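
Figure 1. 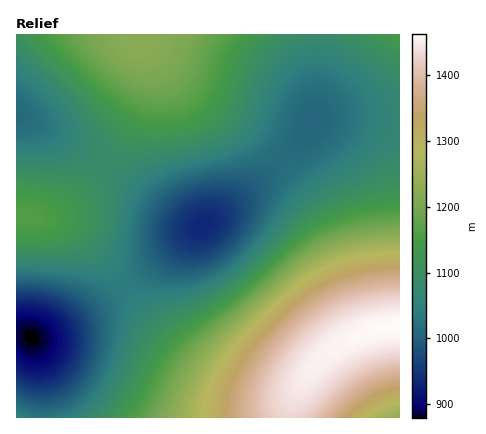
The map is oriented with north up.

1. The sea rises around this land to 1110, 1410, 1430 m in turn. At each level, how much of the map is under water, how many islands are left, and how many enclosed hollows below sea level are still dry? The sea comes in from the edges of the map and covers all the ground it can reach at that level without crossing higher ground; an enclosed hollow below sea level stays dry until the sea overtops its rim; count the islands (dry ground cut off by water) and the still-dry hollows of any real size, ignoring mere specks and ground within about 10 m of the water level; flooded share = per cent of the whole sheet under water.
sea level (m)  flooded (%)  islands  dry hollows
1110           56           0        0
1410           93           0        0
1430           95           0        0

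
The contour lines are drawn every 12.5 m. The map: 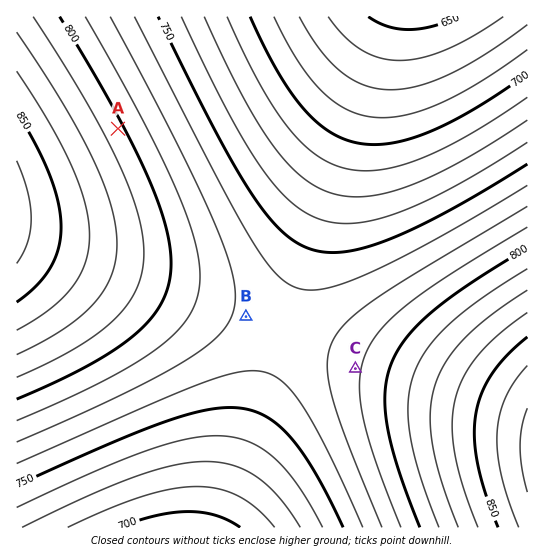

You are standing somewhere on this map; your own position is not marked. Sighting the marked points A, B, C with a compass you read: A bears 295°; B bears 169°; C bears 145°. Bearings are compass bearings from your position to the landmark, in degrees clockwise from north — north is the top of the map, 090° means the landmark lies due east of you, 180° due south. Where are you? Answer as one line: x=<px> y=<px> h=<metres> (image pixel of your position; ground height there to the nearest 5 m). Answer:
x=219 y=175 h=760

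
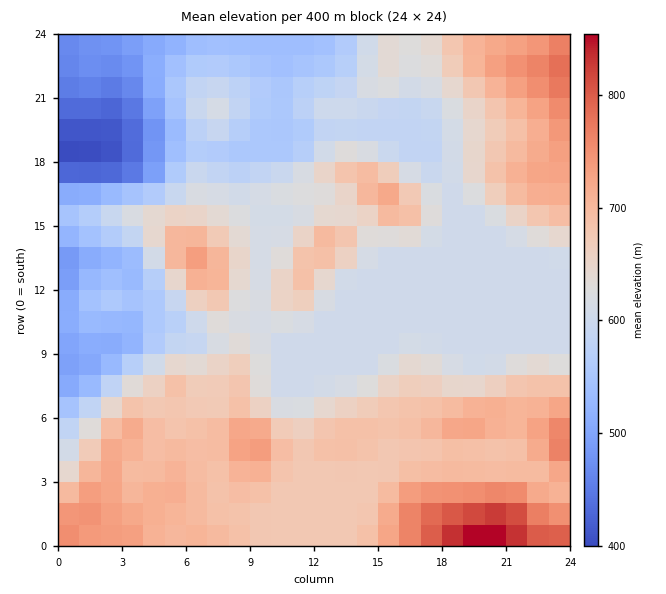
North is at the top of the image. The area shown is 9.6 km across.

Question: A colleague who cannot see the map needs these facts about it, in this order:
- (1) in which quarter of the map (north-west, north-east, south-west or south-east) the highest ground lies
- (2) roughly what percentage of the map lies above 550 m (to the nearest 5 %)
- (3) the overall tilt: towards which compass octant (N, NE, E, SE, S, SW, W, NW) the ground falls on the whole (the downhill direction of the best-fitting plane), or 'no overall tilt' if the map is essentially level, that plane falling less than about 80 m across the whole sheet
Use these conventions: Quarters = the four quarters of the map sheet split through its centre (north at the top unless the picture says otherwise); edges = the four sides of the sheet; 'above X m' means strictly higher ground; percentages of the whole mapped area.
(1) The highest point lies in the south-east quarter of the map.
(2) Ground above 550 m makes up about 85 % of the sheet.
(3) The general tilt is down to the north-west (the land rises towards the south-east).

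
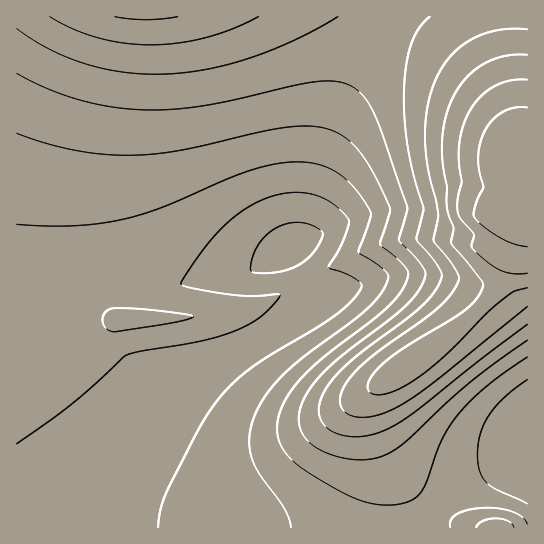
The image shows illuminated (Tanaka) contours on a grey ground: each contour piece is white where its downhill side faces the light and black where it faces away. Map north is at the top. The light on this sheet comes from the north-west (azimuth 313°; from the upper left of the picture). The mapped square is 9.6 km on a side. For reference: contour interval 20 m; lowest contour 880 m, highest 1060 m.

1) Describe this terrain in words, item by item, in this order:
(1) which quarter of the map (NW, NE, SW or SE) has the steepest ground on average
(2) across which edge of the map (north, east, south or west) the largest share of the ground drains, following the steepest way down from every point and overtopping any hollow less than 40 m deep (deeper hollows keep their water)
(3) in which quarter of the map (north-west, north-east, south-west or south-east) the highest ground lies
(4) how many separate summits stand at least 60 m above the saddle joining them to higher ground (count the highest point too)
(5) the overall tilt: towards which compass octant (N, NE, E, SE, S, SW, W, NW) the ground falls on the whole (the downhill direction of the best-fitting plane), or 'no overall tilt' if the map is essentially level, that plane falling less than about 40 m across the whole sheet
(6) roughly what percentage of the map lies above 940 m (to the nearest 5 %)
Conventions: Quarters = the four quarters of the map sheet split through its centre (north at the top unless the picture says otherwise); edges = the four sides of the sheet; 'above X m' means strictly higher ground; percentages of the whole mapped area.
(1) Slopes are steepest in the south-east quarter.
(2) Most of the ground drains across the southern edge.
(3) The highest point lies in the north-east quarter of the map.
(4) There is 1 summit with 60 m or more of prominence.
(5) Overall the map slopes down towards the south-west.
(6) Roughly 45 % of the ground is higher than 940 m.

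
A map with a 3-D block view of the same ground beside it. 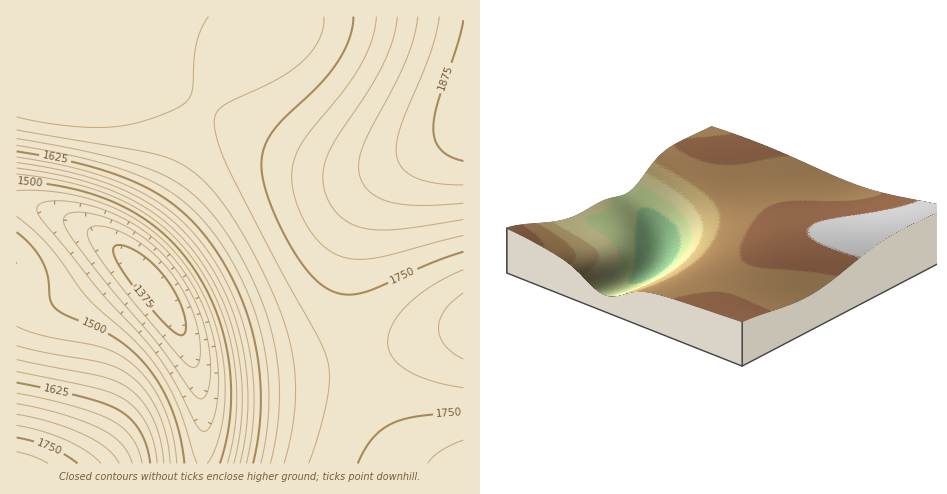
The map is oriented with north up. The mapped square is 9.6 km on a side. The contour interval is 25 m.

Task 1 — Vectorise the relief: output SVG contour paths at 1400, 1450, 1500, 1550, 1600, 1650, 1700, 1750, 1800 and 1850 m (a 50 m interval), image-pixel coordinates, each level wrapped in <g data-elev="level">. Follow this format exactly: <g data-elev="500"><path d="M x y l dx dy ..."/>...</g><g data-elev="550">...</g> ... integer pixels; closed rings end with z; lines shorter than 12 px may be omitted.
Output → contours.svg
<g data-elev="1400"><path d="M190 367l-15-15-70-87-16-26-2-7 3-4 6-2 10 1 25 10 22 16 20 23 16 28 10 29 1 16-1 12-3 6z"/></g><g data-elev="1450"><path d="M202 431l-7-8-19-39-16-26-19-22-41-44-57-70-6-11 0-3 2-4 13-3 21 1 22 5 21 8 20 10 17 13 15 14 15 18 12 20 11 22 7 23 4 25 1 26-2 24-6 17-4 4z"/></g><g data-elev="1500"><path d="M184 463l-4-25-6-24-10-22-12-19-16-19-19-15-19-10-34-15-9-6-5-8-2-23-6-15-10-16-15-14"/><path d="M17 181l30 3 27 5 24 7 22 9 21 12 18 13 16 15 16 19 13 22 11 23 8 25 6 26 2 26-1 27-3 26-7 24"/></g><g data-elev="1550"><path d="M170 463l-3-25-8-25-13-21-15-16-13-8-15-5-58-10-28-7"/><path d="M17 168l32 5 28 6 26 8 23 10 21 12 18 13 17 16 15 18 14 22 12 24 9 25 6 27 4 27 0 28-3 28-5 26"/></g><g data-elev="1600"><path d="M157 463l-3-19-7-19-9-14-13-11-12-6-16-6-80-16"/><path d="M17 157l65 13 27 8 24 10 21 12 18 13 17 15 15 18 16 24 13 25 9 26 7 28 4 28 1 29-2 29-6 28"/></g><g data-elev="1650"><path d="M142 463l-4-14-6-11-9-10-11-7-16-8-22-7-57-13"/><path d="M17 145l72 15 31 9 25 9 20 10 17 12 16 15 15 17 17 25 15 29 11 29 7 28 5 31 1 30-2 29-6 30"/></g><g data-elev="1700"><path d="M119 463l-12-15-22-13-33-12-35-9"/><path d="M463 359l-10-6-8-7-5-9-1-9 1-9 4-8 9-10 10-8"/><path d="M17 130l121 20 27 7 15 6 13 8 13 12 11 13 21 29 22 41 19 41 10 33 6 29 0 30-3 33-8 31"/></g><g data-elev="1750"><path d="M77 463l-13-9-14-7-17-6-16-3"/><path d="M463 412l-46 4-26 8-9 6-10 9-7 10-7 14"/><path d="M353 17l-1 11-3 12-13 24-17 21-41 40-8 11-5 10-3 15 1 17 5 21 11 24 15 29 17 23 15 13 16 6 13 0 14-3 60-27 34-12"/></g><g data-elev="1800"><path d="M397 17l-5 24-11 27-14 25-30 45-10 17-4 19 3 20 6 13 9 10 12 7 14 5 15 1 17-1 64-9"/></g><g data-elev="1850"><path d="M439 17l-3 17-6 20-30 75-3 14-1 11 2 7 4 7 13 10 20 5 28 2"/></g>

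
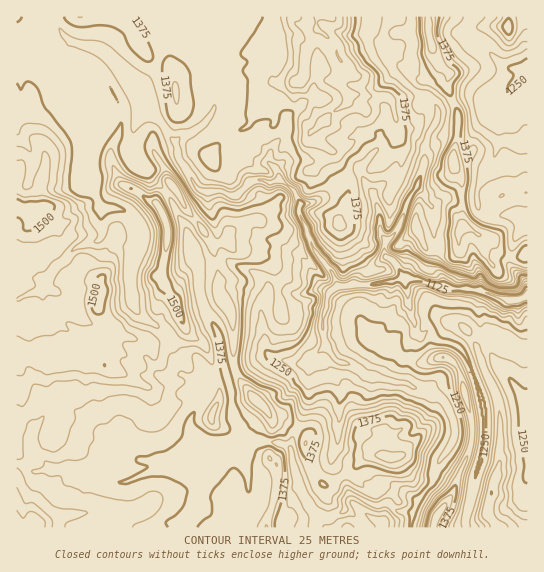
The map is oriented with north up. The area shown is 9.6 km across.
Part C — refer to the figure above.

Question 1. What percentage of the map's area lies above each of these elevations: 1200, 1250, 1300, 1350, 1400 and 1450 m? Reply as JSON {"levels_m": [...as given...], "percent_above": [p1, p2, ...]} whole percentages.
{"levels_m": [1200, 1250, 1300, 1350, 1400, 1450], "percent_above": [97, 90, 79, 63, 28, 11]}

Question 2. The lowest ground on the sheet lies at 1080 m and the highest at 1545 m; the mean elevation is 1360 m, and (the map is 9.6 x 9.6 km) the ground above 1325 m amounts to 66.2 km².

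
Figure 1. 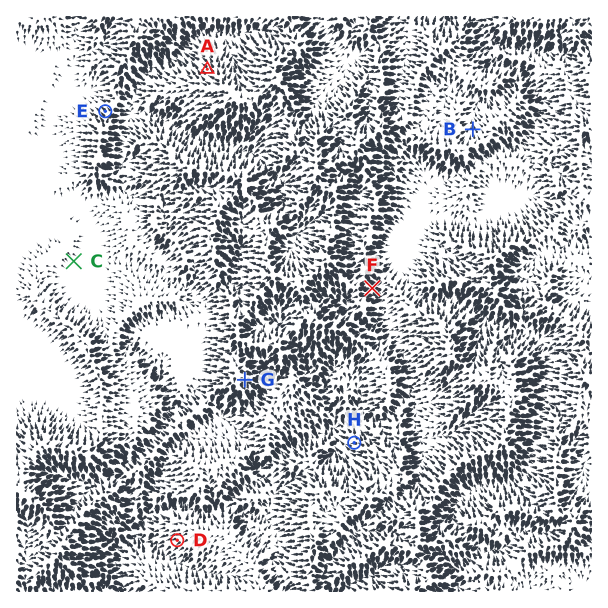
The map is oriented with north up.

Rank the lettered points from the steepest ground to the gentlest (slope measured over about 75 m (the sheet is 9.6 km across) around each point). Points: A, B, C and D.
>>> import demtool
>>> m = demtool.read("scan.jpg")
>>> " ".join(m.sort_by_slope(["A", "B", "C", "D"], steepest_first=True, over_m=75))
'A D B C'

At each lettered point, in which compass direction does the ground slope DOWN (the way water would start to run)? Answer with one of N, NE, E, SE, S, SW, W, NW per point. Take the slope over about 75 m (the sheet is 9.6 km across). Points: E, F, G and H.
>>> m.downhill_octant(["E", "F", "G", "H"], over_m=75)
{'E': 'NW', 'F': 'E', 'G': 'SE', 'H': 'W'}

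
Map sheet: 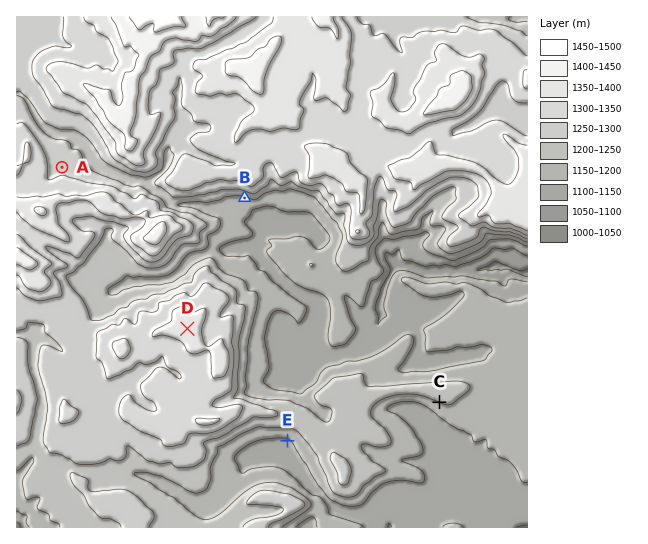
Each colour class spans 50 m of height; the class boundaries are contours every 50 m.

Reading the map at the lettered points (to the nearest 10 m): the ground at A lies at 1280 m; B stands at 1190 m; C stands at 1200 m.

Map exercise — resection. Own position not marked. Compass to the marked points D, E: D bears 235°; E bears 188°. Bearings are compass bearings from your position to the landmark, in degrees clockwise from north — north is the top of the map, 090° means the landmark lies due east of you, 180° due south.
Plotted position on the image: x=316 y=239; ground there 1150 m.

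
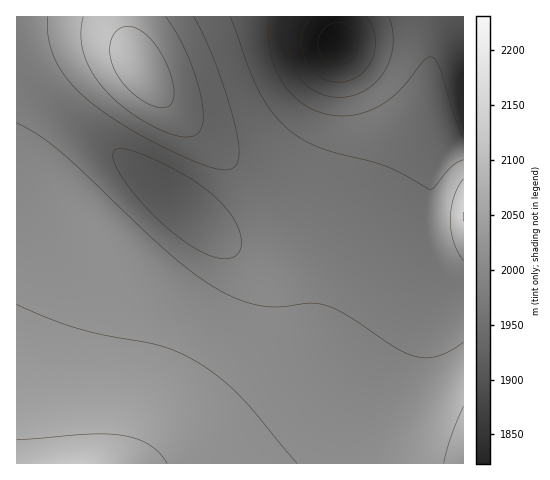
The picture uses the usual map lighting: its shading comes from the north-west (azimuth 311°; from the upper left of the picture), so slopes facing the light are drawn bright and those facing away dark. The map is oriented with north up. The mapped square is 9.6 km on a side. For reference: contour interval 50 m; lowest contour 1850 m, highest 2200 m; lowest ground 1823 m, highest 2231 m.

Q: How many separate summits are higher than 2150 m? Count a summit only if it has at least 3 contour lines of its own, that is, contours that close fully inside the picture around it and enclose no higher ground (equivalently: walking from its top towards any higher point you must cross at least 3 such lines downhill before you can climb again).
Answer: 0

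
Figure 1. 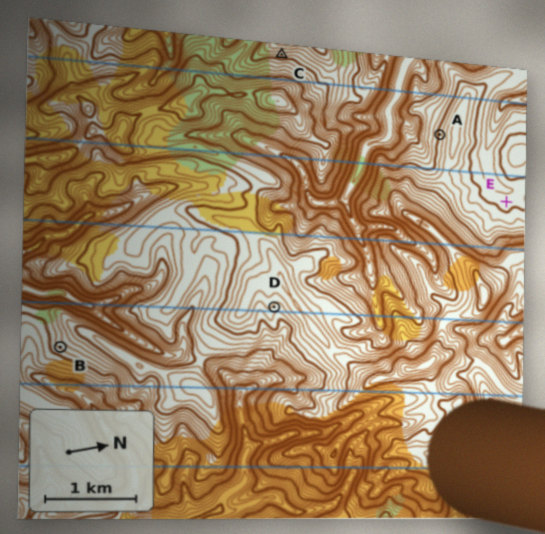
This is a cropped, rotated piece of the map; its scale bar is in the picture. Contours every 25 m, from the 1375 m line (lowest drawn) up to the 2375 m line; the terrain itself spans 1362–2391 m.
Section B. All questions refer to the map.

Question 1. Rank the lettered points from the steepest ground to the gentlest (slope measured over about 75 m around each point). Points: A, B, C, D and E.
C A B D E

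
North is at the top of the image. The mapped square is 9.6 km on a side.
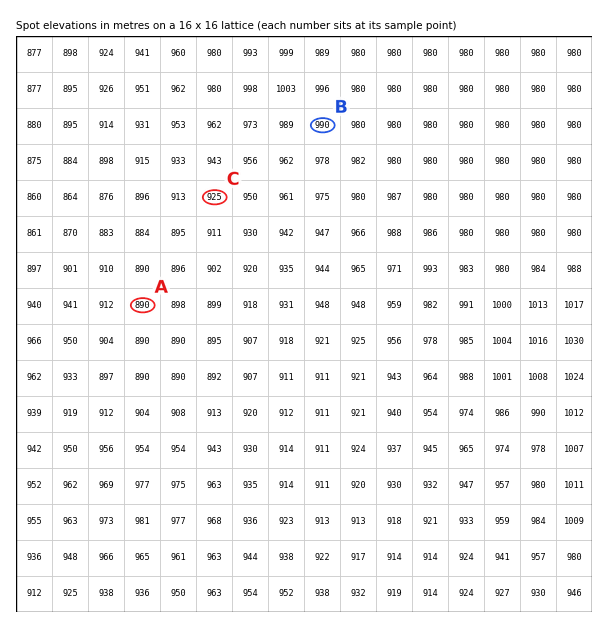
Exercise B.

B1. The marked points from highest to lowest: B C A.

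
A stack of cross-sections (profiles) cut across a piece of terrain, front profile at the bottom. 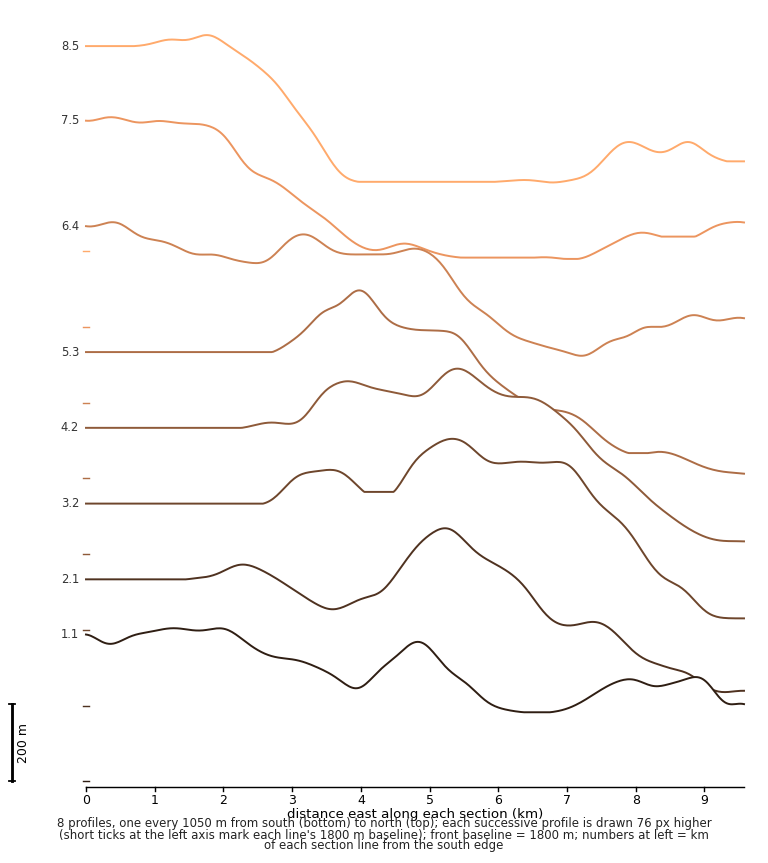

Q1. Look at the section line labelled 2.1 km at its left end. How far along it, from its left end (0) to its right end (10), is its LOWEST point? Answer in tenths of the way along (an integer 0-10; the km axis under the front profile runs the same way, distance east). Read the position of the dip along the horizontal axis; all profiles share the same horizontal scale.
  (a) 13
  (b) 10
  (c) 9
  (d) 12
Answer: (b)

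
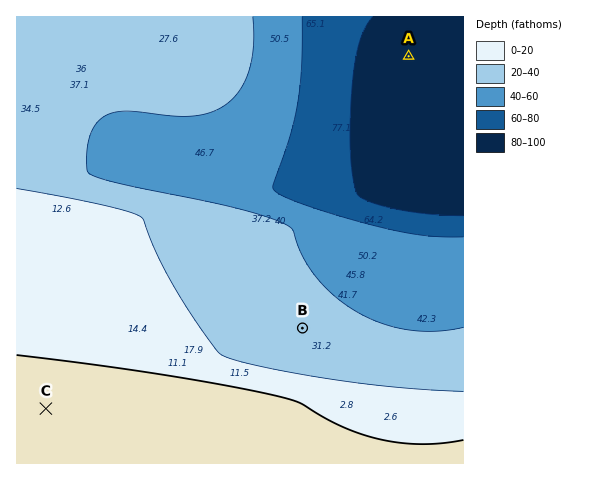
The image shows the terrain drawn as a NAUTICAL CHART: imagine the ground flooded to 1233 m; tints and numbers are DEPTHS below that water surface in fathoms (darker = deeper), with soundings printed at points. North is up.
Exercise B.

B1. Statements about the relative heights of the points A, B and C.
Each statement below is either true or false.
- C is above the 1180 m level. true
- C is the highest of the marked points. true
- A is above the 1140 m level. false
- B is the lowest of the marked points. false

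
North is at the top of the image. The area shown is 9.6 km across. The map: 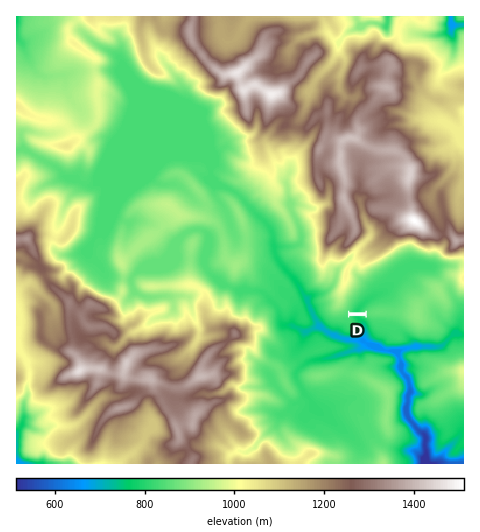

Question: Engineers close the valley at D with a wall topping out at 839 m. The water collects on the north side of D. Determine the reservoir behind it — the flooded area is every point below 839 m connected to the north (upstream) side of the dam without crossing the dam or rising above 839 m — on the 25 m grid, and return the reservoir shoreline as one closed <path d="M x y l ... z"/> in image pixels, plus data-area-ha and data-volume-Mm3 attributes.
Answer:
<path d="M417 258l-8 0-9 3-26 20-18 19-6 12 15 0 4-4 5-3 16-2 6-5 5-11 13-13 3-1 16 0 3-2 2-5-1-3-20-5z" data-area-ha="83" data-volume-Mm3="10.52"/>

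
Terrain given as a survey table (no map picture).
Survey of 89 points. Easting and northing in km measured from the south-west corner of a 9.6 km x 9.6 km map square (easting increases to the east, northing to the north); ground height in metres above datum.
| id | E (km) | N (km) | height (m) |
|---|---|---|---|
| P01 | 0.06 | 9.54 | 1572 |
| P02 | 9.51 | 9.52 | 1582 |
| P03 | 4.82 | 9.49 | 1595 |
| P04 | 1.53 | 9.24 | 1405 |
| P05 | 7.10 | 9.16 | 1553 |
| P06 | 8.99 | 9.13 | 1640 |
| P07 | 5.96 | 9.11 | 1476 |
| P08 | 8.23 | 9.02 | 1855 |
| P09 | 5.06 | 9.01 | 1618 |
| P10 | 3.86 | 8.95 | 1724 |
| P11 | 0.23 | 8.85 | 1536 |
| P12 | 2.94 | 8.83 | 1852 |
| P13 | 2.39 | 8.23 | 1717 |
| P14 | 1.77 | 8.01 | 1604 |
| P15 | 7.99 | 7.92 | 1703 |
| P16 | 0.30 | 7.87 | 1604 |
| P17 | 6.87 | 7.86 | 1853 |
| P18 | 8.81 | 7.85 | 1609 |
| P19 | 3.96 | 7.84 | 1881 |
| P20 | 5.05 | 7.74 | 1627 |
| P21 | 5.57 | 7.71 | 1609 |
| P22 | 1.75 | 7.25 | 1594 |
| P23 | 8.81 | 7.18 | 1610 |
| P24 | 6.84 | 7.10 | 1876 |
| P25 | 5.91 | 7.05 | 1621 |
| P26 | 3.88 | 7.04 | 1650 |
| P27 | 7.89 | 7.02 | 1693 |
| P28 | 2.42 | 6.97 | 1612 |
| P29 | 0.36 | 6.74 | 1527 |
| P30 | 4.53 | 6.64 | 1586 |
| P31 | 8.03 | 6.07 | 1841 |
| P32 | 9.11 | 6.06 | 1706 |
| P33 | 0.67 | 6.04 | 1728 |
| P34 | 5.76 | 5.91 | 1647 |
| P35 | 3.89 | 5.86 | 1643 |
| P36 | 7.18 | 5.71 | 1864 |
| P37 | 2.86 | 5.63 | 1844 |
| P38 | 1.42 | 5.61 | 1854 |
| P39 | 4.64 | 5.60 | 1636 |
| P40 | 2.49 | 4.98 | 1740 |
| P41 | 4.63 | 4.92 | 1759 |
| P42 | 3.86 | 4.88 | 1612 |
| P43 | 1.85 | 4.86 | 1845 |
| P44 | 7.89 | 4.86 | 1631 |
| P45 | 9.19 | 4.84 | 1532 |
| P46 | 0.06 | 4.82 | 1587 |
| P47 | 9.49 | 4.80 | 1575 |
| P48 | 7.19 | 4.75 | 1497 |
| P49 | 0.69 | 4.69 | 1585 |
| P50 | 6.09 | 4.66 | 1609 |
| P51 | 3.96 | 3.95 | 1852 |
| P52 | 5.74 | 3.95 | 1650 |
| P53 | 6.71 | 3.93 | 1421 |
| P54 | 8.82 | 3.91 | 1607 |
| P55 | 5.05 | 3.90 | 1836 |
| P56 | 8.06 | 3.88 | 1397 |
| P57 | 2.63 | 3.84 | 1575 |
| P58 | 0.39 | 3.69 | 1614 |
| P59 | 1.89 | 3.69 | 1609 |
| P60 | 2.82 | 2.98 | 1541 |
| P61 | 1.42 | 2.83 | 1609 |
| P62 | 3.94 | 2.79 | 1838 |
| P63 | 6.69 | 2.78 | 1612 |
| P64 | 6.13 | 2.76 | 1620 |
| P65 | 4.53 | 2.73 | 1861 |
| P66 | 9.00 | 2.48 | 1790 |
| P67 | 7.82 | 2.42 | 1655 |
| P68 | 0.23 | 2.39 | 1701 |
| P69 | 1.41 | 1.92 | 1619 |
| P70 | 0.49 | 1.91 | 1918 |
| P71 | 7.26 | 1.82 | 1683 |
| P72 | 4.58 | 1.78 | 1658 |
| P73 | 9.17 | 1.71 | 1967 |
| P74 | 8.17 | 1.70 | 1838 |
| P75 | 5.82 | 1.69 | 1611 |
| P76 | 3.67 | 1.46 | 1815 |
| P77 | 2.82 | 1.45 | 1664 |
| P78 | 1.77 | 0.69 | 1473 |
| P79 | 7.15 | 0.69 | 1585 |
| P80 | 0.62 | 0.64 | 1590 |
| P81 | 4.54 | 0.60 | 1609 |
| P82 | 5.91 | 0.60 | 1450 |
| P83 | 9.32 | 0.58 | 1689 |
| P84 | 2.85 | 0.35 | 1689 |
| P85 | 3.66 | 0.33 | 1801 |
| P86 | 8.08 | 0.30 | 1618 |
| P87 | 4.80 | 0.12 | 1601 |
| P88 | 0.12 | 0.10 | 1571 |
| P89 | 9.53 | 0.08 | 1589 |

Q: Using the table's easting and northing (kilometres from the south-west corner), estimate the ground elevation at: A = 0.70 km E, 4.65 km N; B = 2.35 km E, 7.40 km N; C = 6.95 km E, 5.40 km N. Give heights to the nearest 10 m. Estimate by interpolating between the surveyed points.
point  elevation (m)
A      1590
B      1620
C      1720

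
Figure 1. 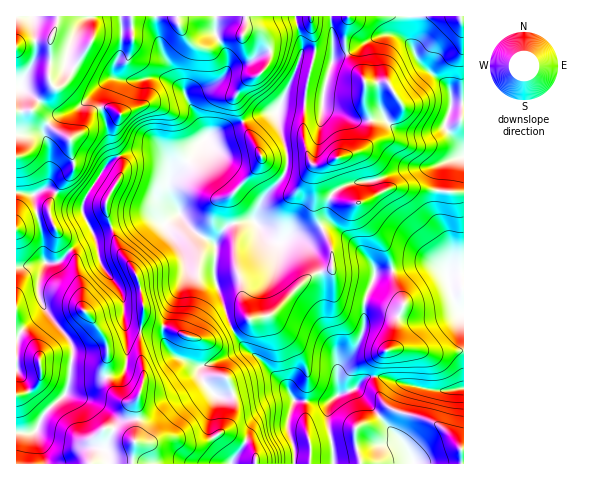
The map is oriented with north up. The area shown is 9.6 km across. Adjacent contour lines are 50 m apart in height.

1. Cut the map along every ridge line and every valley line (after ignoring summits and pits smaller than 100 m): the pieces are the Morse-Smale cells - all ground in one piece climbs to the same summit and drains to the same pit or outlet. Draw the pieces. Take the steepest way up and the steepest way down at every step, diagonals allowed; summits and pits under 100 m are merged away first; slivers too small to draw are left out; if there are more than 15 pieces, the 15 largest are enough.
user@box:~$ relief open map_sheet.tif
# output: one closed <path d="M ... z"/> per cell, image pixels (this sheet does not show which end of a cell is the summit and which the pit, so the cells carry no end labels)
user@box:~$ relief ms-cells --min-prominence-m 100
<path d="M463 16l-446 0-1 250 43-4 15-15 18-11 2-3 45-15 13-1 9 5 6-1 0 8 15 20 4 20-1 9-13 24-9 25 0 12 6 11 14 10 18 6-2 6 4 9 14 15 11 0 25-7 31-1 10 11-7 21-23-2-12 9-8 19-13 17 102 1 0-13-5-26 1-21 8-9 19-7 8-9 5-3 12 0 53 14 18 0 12-2 0-230-5-1-25 9-31 4-28 10-27 4-12 6-7 10-3 16 6 9-10 1-17 9-15 0-9 6-5 0-15-10-6-9 0-6 7-16 18-19 7-13 0-17-10-31 0-10 6-9 39 1 4-22 6-20 3-3 19-6 22-14 19-2 10 4 7 7 9 18 28 24 2 6 0 12-6 21 18 23z"/><path d="M152 217l-13 1-45 15-2 3-18 11-13 14-6 2-10 0-6 15-1 15 5 13 29 38 1 10-3 25-5 16-19 16-9 19-4 2-17 1 1 31 213 0 14-18 8-19 5-5 7-4 23 2 2-2 5-19-8-10-33 0-25 7-11 0-14-15-4-9 2-6-18-6-14-10-6-11 0-12 9-25 13-24 1-9-4-20-15-20 0-6-6-1z"/><path d="M395 35l-19 2-22 14-19 6-3 3-6 20-4 22-39-1-2 2-4 7 0 10 10 31 0 17-7 13-18 19-7 16 0 6 4 6 11 11 11 2 9-6 15 0 17-9 10-1-6-9 3-16 7-10 12-6 27-4 32-11 27-3 30-9-1-9-18-21 6-21 0-12-2-6-28-24-9-18-7-7z"/><path d="M381 376l-12 0-5 3-8 9-19 7-8 9-1 21 4 17 1 21 130 1 1-75-30 1z"/><path d="M45 262l-29 5 1 165 18-1 11-20 19-16 5-16 3-25-1-10-29-38-5-13 1-15z"/>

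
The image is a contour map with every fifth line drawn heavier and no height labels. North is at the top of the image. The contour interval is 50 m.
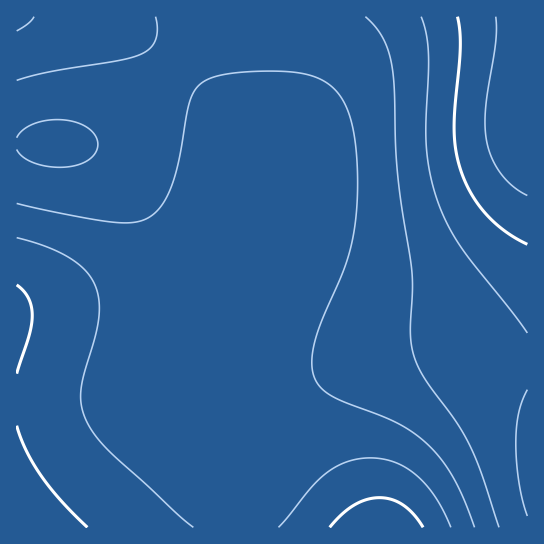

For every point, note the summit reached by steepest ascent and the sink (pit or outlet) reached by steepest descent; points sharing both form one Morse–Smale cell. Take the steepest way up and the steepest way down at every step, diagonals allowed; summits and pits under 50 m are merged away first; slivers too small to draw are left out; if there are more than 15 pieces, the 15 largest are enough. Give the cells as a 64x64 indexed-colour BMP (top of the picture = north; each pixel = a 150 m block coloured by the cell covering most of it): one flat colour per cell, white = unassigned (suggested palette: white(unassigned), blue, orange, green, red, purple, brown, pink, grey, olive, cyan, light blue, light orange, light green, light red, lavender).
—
<image width="64" height="64" href="data:image/bmp;base64,Qk12CAAAAAAAAHYAAAAoAAAAQAAAAEAAAAABAAQAAAAAAAAIAAATCwAAEwsAABAAAAAAAAAA////ALR3HwAOf/8ALKAsACgn1gC9Z5QAS1aMAMJ34wB/f38AIr28AM++FwDox64AeLv/AIrfmACWmP8A1bDFACIiIiIiIiIiIiIiIiIiERERERERERERERERERERERERIiIiIiIiIiIiIiIiIiIREREREREREREREREREREREREiIiIiIiIiIiIiIiIiIhERERERERERERERERERERERESIiIiIiIiIiIiIiIiIiERERERERERERERERERERERERIiIiIiIiIiIiIiIiIiIREREREREREREREREREREREREiIiIiIiIiIiIiIiIiIhERERERERERERERERERERERESIiIiIiIiIiIiIiIiIiERERERERERERERERERERERERIiIiIiIiIiIiIiIiIiIREREREREREREREREREREREREiIiIiIiIiIiIiIiIiIhERERERERERERERERERERERESIiIiIiIiIiIiIiIiIiERERERERERERERERERERERERIiIiIiIiIiIiIiIiIiIREREREREREREREREREREREREiIiIiIiIiIiIiIiIiIhERERERERERERERERERERERESIiIiIiIiIiIiIiIiIiERERERERERERERERERERERERIiIiIiIiIiIiIiIiIiIREREREREREREREREREREREREiIiIiIiIiIiIiIiIiIRERERERERERERERERERERERESIiIiIiIiIiIiIiIiIRERERERERERERERERERERERERIiIiIiIiIiIiIiIiIREREREREREREREREREREREREREiIiIiIiIiIiIiIiIRERERERERERERERERERERERERESIiIiIiIiIiIiIiIRERERERERERERERERERERERERERIiIiIiIiIiIiIiIhEREREREREREREREREREREREREREiIiIiIiIiIiIiIiERERERERERERERERERERERERERESIiIiIiIiIiIiIiERERERERERERERERERERERERERERIiIiIiIiIiIiIiIREREREREREREREREREREREREREREiIiIiIiIiIiIiIhERERERERERERERERERERERERERESIiIiIiIiIiIiIiERERERERERERERERERERERERERERIiIiIiIiIiIiIiEREREREREREREREREREREREREREREiIiIiIiIiIiIiIREREREREREREREREREREREREREREUQiIiIiIiIiIiIhERERERERERERERERERERERERERERREREREIiIiIiIiERERERERERERERERERERERERERERFEREREREREQiIiEREREREREREREREREREREREREREREUREREREREREREIRERERERERERERERERERERERERERERRERERERERERERDMRERERERERERERERERERERERERERFERERERERERERDMzMREREREREREREREREREREREREREUREREREREREREMzMzMRERERERERERERERERERERERERREREREREREREQzMzMzERERERERERERERERERERERERFEREREREREREQzMzMzMxEREREREREREREREREREREREURERERERERERDMzMzMzMRERERERERERERERERERERERRERERERERERDMzMzMzMzERERERERERERERERERERERFEREREREREREMzMzMzMzMxEREREREREREREREREREREUREREREREREMzMzMzMzMzERERERERERERERERERERERREREREREREQzMzMzMzMzMRERERERERERERERERERERFEREREREREQzMzMzMzMzMzEREREREREREREREREREREUREREREREQzMzMzMzMzMzMRERERERERERERERERERERREREREREQzMzMzMzMzMzMxERERERERERERERERERERFERERERERDMzMzMzMzMzMzEREREREREREREREREREREURERERERDMzMzMzMzMzMzMRERERERERERERERERERERREREREQzMzMzMzMzMzMzMRERERERERERERERERERERFEREREQzMzMzMzMzMzMzMREREREREREREREREREREREVVVVVVTMzMzMzMzMzMzMRERERERERERERERERERERERVVVVVVVTMzMzMzMzMzMRERERERERERERERERERERERFVVVVVVVVTMzMzMzMzMREREREREREREREREREREREREVVVVVVVVVUzMzMzMzMRERERERERERERERERERERERERVVVVVVVVVVMzMzMzMxERERERERERERERERERERERERFVVVVVVVVVVTMzMzMxEREREREREREREREREREREREREVVVVVVVVVVVUzMzMxERERERERERERERERERERERERERVVVVVVVVVVVVMzMxERERERERERERERERERERERERERFVVVVVVVVVVVVTMxEREREREREREREREREREREREREREVVVVVVVVVVVVVURERERERERERERERERERERERERERERVVVVVVVVVVVVVmERERERERERERERERERERERERERERFVVVVVVVVVVVVmZhEREREREREREREREREREREREREREVVVVVVVVVVVVmZmERERERERERERERERERERERERERERVVVVVVVVVVZmZmZhERERERERERERERERERERERERERFVVVVVVVVVZmZmZmYREREREREREREREREREREREREREVVVVVVVVmZmZmZmZmERERERERERERERERERERERERER"/>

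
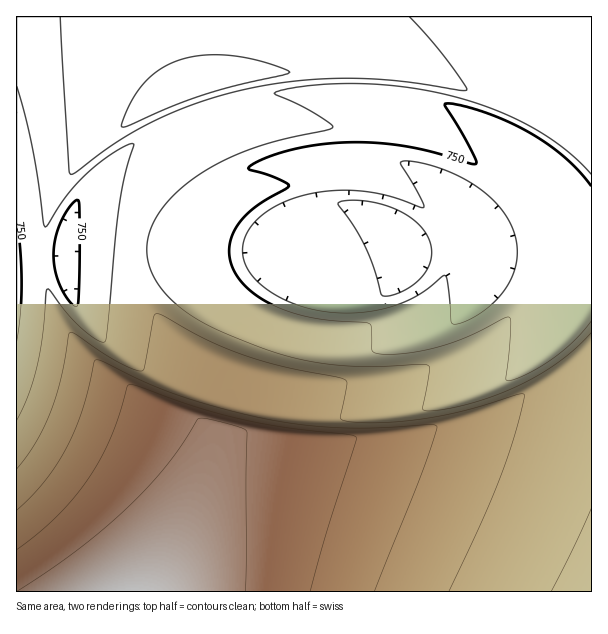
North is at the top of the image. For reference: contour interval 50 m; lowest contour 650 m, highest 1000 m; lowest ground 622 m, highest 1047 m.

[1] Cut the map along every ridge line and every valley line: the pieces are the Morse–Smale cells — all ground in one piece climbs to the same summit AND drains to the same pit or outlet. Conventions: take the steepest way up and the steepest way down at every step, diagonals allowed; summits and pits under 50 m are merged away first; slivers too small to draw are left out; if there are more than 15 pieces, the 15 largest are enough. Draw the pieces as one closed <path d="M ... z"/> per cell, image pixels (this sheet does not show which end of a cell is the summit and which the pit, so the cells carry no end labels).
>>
<path d="M368 91l-69 0-27 3-50 10-31 11-1 5 14 35-27 17-17 16-14 18-7 15-6 22 0 21 3 15 9 21 15 21 13 13 48 33 7 7 2 7-1 18-7 30-18 54-23 56-27 52 437 1 1-383-18-27-26-26-36-24-29-14-39-14-40-8z"/><path d="M189 116l-13 5-39 21-23 16-23 24-12 16-11 21-4 17-2 22-39 1-7 2 1 331 136 0 19-34 32-75 18-54 7-30 1-18-2-7-7-7-39-25-22-21-20-30-7-27 1-30 12-28 22-26 36-25z"/><path d="M591 16l-385 0-1 29 3 41-23 8-4 4 8 18 23-8 28-8 59-9 69 0 36 5 40 8 50 18 42 24 12 10 26 26 17 26z"/><path d="M204 16l-188 1 1 243 45-2 2-22 4-17 11-21 12-16 37-34 24-15 36-17-7-20 27-10z"/>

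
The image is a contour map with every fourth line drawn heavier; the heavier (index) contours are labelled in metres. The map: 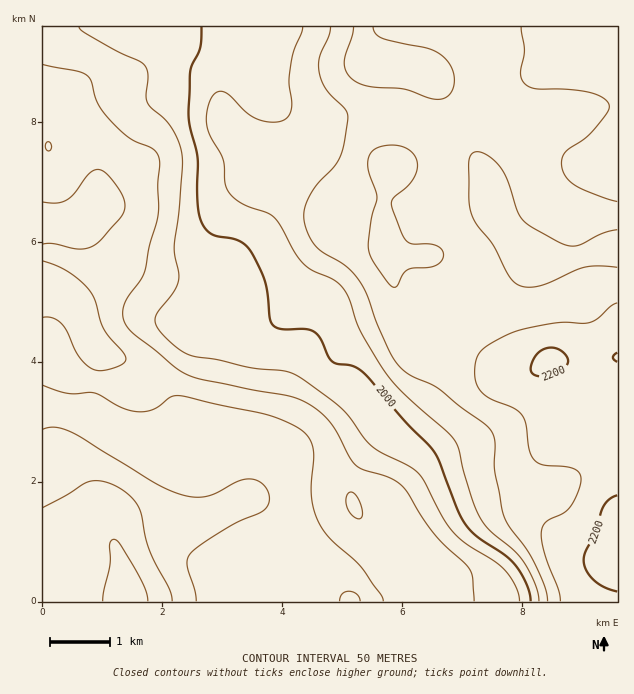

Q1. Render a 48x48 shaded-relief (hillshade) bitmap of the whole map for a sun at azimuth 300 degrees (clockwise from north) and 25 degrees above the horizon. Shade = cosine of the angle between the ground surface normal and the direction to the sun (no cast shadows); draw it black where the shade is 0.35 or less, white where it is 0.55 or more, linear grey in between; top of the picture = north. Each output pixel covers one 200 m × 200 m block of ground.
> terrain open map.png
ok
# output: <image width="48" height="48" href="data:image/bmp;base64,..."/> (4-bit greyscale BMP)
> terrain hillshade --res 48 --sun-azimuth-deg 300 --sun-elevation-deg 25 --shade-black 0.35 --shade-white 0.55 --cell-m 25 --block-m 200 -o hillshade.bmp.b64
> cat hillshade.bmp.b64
<image width="48" height="48" href="data:image/bmp;base64,Qk32BAAAAAAAAHYAAAAoAAAAMAAAADAAAAABAAQAAAAAAIAEAAATCwAAEwsAABAAAAAAAAAAAAAAABEREQAiIiIAMzMzAERERABVVVUAZmZmAHd3dwCIiIgAmZmZAKqqqgC7u7sAzMzMAN3d3QDu7u4A////AFVXmYQgABNFVVZmZ3ZVZmVniHed//yHVERWiYQQACNVVVZmZ3ZndlVXiIid//uHZVRFeHQQAjRVVVZmZmZ3dlRWeHec/9qIdmZVZ2IAEjRFVVVmZmZ3dlVndmaL7rmamYd2dkEAIzM0VVVWZnZmVVZ3dmZ5zKmrqoiIh0AAI0MzRFRWd3ZURFeJmHeJqpmrqoiJl0EBNERDNERGiYdTNGiqqqmZqZm7uoiJl1ISRVZVRDNGmpdTNYq7zLqpmYm8u4iJh1M0Vmd2VENHq5dDRpq8zLqZh3m8zHiIh1RFZneIdkRYq5dURoq8zLqYdmebu3eIdlVVZneIhlVou6dURXmsy6qYZUV4mXd3ZlVWZmZ3d2Voq6hlRVeby6qpdURWd3dmVVVVVmZmZmZnq6mGVVaKqqq6hlRFZndlVVVVVVVmZlVniqqXZWeIiJmql2VEVndlVURERVVVVVVWeZqYd3d3d3iZmHZUVXZlVVQzNERERERFaIiHeId2ZmZnd3ZlZmZVVVQyI0QzMiM0Z3ZniIdmd2VFVVVmZlVFVmZDMzMiIiI0ZlVnmHZmeIZUQzNFVVRFZ3dlVDIiIiI1ZlRoqWVWiZl2VDIzRERFZ4d3dTIjMiJGdlV5qWRFeaqYdkM0VEQ0Z3d3dkMzMyI1d2aKunVVaJqqqGVWd0M0Z3d3dlREVEM0Z3ebuXZmZ4q7uoZomUM1iZiIh2VVZlVEV4mrqGZmZ3iau6h5qmVXq7qpmXZmd3ZUVoq8llVVZmd4mqmJqnZoq8y6qodmeIdlVorMlkRFVmZVVniJqod4mrzLupdmeIh2VXrLlUNEVndkMjRXiWZ3iKvLupdmeIh2VXmqhUMzRXiGIAEkVlVnd4rLqYdmd4iHVGiYZUQyJGmYQQEiM1Vnd4rMuYZVZ4iYdVeHZVVCE2mpYyNFRGZ4iIrNypdVZ3mqh2eHZVZkNGiZdVZ4h2Z4mZrO7KdUVnmqmHeHZVVmZnd3ZlZ5mVVXiZrO7rhURWirqHiHZURWiHZVVVZ3iEM1eJq979plRFerqHiHZENGmoUzRVVmZiISV4mr3+uHZUWLuYiHZDI2q4UzRVVVVSEBR4ib3/2ohkRpupiHVCEmq5UzRWZlVTEANoeK3/25mGRHq7qYZCAVmoU0Vnd2VTIANnd4z/2pmHVFi8y5hSEmmXVEV4iHdkMRNnZnvvyoiHZVas3Kl0NHmXVVZ4mamFQzRnZWneyXZ3dmaLy6mGVomGVWZ3ibulRFZ3ZWnO2WVniHd5qoh2Znh2VmZmaKu1VWd3dmjO2mRXiZh4h2VmVVVmZmZVVomVVXiIh3i+6mRWeJmHZDM0QyJFZmVERWd1VniZmIit2mRWeJqXVCEjQxAlZ2VEREVVVWeIiZmryXVWeKupdUI0VBAleHZVRERUREZneJmaqXZmebzLmHVVZTI1eIdmZVVTMzRVVXmaqYZmeb3tqHdmdkNGeIh2ZmZkREVlQ1eauoZmaL3+uGZ2ZlVWeIh3ZmZlVFZlMkaKunZmZ5z/x1ZmZVVmeIh3ZmZg=="/>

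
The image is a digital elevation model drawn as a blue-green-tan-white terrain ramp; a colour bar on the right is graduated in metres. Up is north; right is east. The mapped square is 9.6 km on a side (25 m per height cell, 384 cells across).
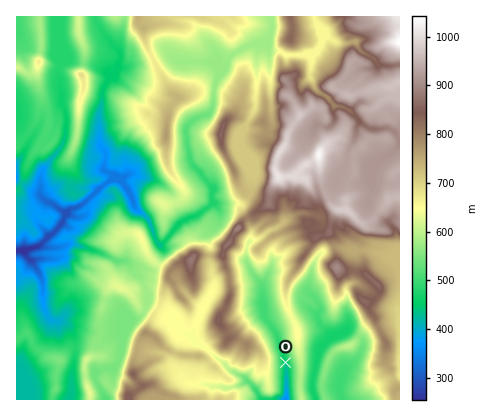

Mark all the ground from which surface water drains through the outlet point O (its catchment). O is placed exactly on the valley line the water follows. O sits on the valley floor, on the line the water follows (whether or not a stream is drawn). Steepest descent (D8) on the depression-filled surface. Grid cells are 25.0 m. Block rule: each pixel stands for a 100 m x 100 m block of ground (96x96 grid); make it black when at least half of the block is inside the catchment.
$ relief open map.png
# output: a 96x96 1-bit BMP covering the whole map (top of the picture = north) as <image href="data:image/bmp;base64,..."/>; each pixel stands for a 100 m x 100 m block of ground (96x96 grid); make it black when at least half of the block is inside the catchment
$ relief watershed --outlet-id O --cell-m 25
<image width="96" height="96" href="data:image/bmp;base64,Qk2+BAAAAAAAAD4AAAAoAAAAYAAAAGAAAAABAAEAAAAAAIAEAAATCwAAEwsAAAIAAAAAAAAA////AAAAAAAAAAAAAAAAAAAAAAAAAAAAAAAAAAAAAAAAAAAAAAAAAAAAAAAAAAAAAAAAAAAAAAAAAAAAAAAAAAAAAAAAAAAAAAAAAAAAAAAAAAAAAAAAAAAAAAAAAAAAAAAAAAAAAAAAAAAAAAAAAAAAAAAAAAAAAAAAAfAAAAAAAAAAAAAAA/4AAAAAAAAAAAAAB/4AAAAAAAAAAAAAD/4AAAAAAAAAAAAAP/4AAAAAAAAAAAAAf/4AAAAAAAAAAAAB//4AAAAAAAAAAAAH//4AAAAAAAAAAAAP//wAAAAAAAAAAAAf//wAAAAAAAAAAAAf//wAAAAAAAAAAAAf//gAAAAAAAAAAAAf//gAAAAAAAAAAAAP//AAAAAAAAAAAAAP//AAAAAAAAAAAAAH//AAAAAAAAAAAAAH//AAAAAAAAAAAAAD//AAAAAAAAAAAAAD//AAAAAAAAAAAAAH//AAAAAAAAAAAAAH//AAAAAAAAAAAAAH//AAAAAAAAAAAAAH//gAAAAAAAAAAAAH//wAAAAAAAAAAAAP//4AAAAAAAAAAAAP//4AAAAAAAAAAAAP//8AAAAAAAAAAAAP//8AAAAAAAAAAAAP//+AAAAAAAAAAAAP///AAAAAAAAAAAAH///AAAAAAAAAAAAD///gAAAAAAAAAAAD///8AAAAAAAAAAAB///8AAAAAAAAAAAA///+AAAAAAAAAAAA///+AAAAAAAAAAAAP//+AAAAAAAAAAAAH///AAAAAAAAAAAAB///AAAAAAAAAAAAA//+AAAAAAAAAAAAAf/8AAAAAAAAAAAAAf/8AAAAAAAAAAAAAP/4AAAAAAAAAAAAAP/4AAAAAAAAAAAAAP/4AAAAAAAAAAAAAH/wAAAAAAAAAAAAAD/wAAAAAAAAAAAAAAPwAAAAAAAAAAAAAAHwAAAAAAAAAAAAAADwAAAAAAAAAAAAAABwAAAAAAAAAAAAAAAAAAAAAAAAAAAAAAAAAAAAAAAAAAAAAAAAAAAAAAAAAAAAAAAAAAAAAAAAAAAAAAAAAAAAAAAAAAAAAAAAAAAAAAAAAAAAAAAAAAAAAAAAAAAAAAAAAAAAAAAAAAAAAAAAAAAAAAAAAAAAAAAAAAAAAAAAAAAAAAAAAAAAAAAAAAAAAAAAAAAAAAAAAAAAAAAAAAAAAAAAAAAAAAAAAAAAAAAAAAAAAAAAAAAAAAAAAAAAAAAAAAAAAAAAAAAAAAAAAAAAAAAAAAAAAAAAAAAAAAAAAAAAAAAAAAAAAAAAAAAAAAAAAAAAAAAAAAAAAAAAAAAAAAAAAAAAAAAAAAAAAAAAAAAAAAAAAAAAAAAAAAAAAAAAAAAAAAAAAAAAAAAAAAAAAAAAAAAAAAAAAAAAAAAAAAAAAAAAAAAAAAAAAAAAAAAAAAAAAAAAAAAAAAAAAAAAAAAAAAAAAAAAAAAAAAAAAAAAAAAAAAAAAAAAAAAAAAAAAAAAAAAAAAAAAAAAAAAAAAAAAAAAAAAAAAAAAAAAAAAAAAAAAAAAAAAAAAAAAAAAAAA="/>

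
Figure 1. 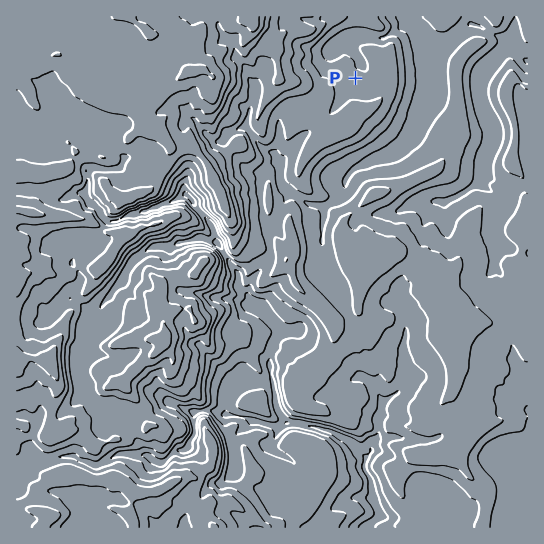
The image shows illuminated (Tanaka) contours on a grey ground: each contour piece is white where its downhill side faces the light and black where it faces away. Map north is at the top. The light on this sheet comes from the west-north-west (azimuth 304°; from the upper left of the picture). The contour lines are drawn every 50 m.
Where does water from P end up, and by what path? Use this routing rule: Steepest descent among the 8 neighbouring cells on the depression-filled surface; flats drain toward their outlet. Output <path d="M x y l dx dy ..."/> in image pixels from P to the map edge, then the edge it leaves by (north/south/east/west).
<path d="M355 78l6-5 0-12-10-12-2-6 0-6 6-3 10 0 1 1 5 0 2 2 10 1 20-12 6-5 0-4"/>
exit: north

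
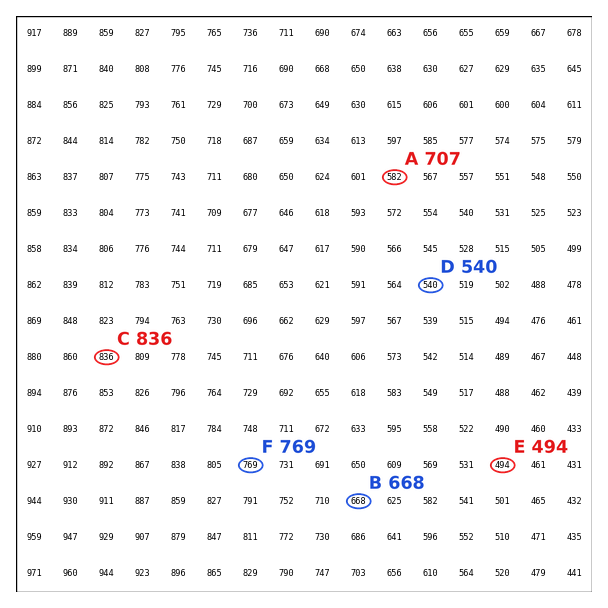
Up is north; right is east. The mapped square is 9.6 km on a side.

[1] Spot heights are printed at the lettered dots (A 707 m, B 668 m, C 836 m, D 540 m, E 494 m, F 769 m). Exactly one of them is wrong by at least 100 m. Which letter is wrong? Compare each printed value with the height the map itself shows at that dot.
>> A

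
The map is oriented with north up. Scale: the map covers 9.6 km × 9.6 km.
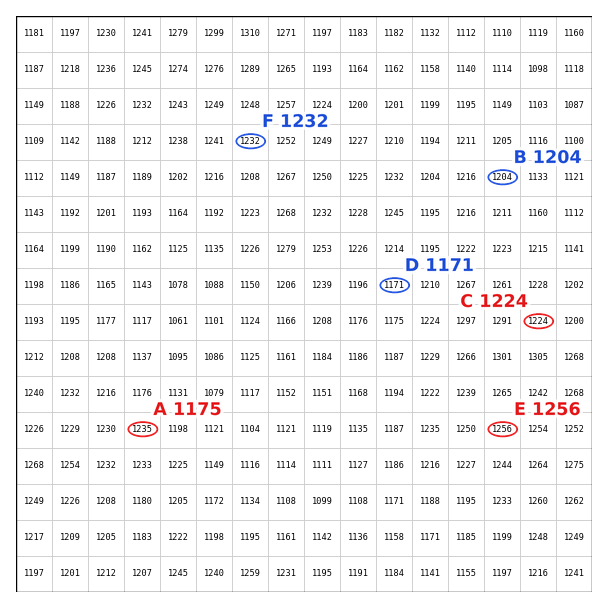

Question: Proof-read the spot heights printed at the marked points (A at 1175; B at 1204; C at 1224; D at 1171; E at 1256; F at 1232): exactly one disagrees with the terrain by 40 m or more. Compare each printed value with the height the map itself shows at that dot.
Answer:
A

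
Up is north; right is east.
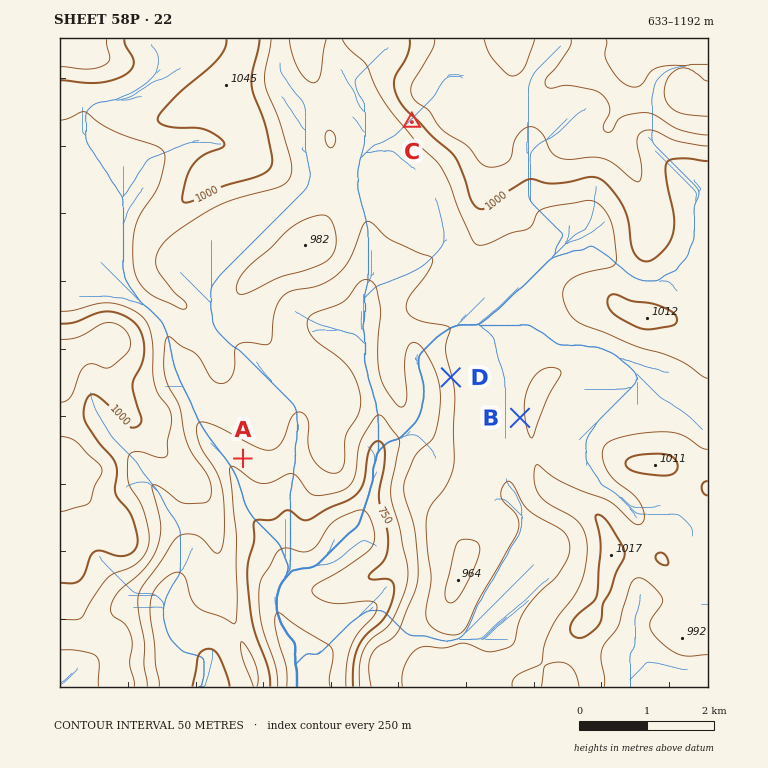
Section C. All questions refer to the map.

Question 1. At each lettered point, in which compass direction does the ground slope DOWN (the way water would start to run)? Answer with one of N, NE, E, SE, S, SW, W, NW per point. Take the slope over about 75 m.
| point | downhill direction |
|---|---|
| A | SW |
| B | W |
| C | SW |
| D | W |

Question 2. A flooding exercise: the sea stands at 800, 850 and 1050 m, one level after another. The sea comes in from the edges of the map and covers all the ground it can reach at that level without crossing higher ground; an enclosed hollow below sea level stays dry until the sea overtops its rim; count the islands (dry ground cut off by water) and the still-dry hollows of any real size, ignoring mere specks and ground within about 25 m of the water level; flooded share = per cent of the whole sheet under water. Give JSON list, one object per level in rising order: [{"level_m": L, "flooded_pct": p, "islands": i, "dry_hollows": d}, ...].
[{"level_m": 800, "flooded_pct": 10, "islands": 0, "dry_hollows": 0}, {"level_m": 850, "flooded_pct": 16, "islands": 0, "dry_hollows": 0}, {"level_m": 1050, "flooded_pct": 91, "islands": 0, "dry_hollows": 0}]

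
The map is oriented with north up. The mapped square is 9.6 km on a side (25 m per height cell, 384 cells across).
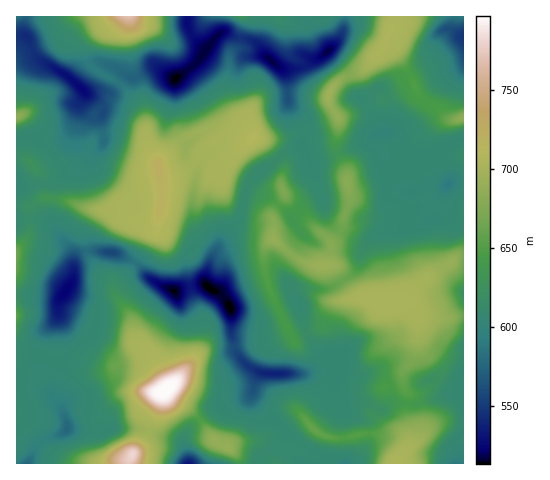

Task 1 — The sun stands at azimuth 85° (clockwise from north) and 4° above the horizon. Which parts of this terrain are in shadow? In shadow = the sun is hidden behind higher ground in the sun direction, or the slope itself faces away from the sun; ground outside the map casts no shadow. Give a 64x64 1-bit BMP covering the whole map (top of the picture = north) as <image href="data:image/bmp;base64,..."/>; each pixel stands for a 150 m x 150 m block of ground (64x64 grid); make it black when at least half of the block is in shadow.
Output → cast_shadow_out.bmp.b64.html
<image width="64" height="64" href="data:image/bmp;base64,Qk0+AgAAAAAAAD4AAAAoAAAAQAAAAEAAAAABAAEAAAAAAAACAAATCwAAEwsAAAIAAAAAAAAA////AAAAAAD//gH+AAf4AD//AfwAA/gAA/8D8AAA/AAA/wPwAfA+AAH/geAD4BwAA/+A4AfAPAAD/4AAD4AMAB//+AAHAAwAP//4ACIAAAA///AAcAAgAA//4AAwAGAAA//wAAAAYAAA//wAB+A2AAB/ngAHwB4AAP+AAPAAwAAA/4AB4AHgAAH/AAPGAeAAAf8AA84B4AAD/wAD3gHwAAf/AAPcJ+AAB/8AB/xn4AAH3wGH+PBAAAfuAc/5/AAAB+wBn/H4AAAH7AH/8O4AAAfgAf/x8AAAA+AYf+PgAAAD4Dg/58AAAAHgID/ngGAAAMf4H+YAAAAA//gf5AAAAAH/8A/wOAAAA/+AD/BwAAAH/gAH8OAAAA/4AAPwDAAAH/AQAfAeAAAPwBAA8B4AAAcQEADMPgAAAHwAQPw+AAAA/gAA/H4AAAD/AAB8fgAAAP8AABx+AADA/5AADD4AAAD/gAAADAAAAP+AAAAYAAAA/4AAADgAAAH/wAAAfAAAAf/EAAD8AAAA/8ZAA/wA/AA/wPAH/AB+AA/A/Af4AcAAHwAcD/ADAAA/A4CH8AMAAH4D4Af4BgAA+APwB/gOAAPwAfgH/AAAB8AA/A//gAAeAAB8H//AAHwAADwf/8AA/fwAHB//4AD/+AAMfP/wAP/wAA/8P/AA//8A34Af8AB//wD/AAP4AA=="/>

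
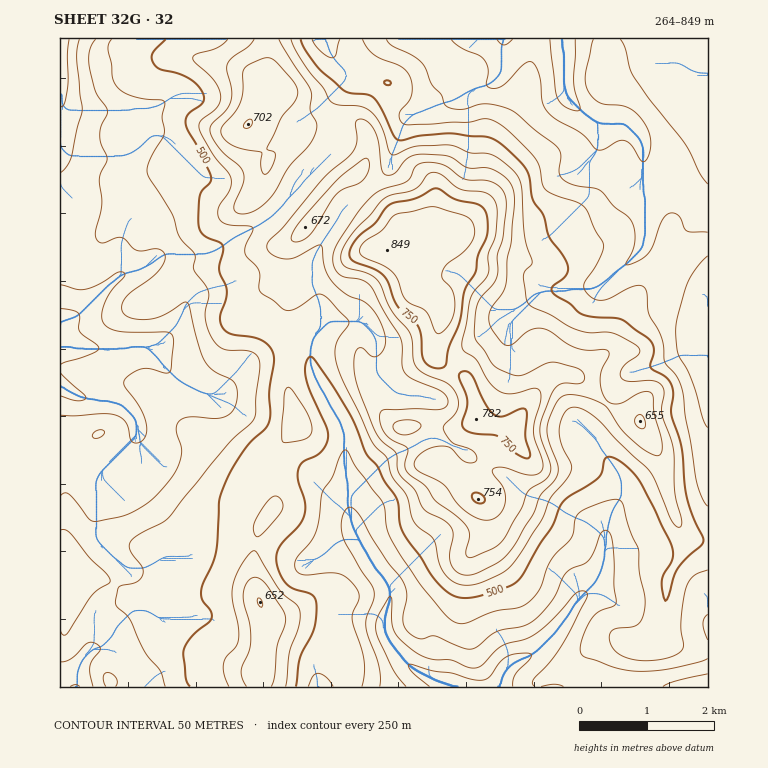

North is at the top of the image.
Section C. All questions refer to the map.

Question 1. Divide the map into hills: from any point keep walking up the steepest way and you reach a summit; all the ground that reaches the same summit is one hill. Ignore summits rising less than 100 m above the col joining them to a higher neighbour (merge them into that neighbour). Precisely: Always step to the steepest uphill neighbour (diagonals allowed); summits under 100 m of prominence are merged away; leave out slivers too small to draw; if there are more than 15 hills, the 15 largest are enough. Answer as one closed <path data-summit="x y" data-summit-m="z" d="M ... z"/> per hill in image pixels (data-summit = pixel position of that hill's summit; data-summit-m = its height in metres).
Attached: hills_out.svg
<path data-summit="387 250" data-summit-m="849" d="M708 38l-382 0 4 13 19 22 0 10-9 14-3 10 0 34-4 6-30 29-22 32-14 13-38 19-20 13-10 3-37 0-22 14-22 7-39 37-19 9 0 23 21 0 20 3 49-1 6 4 10 17 11 11 30 15 12-2 27-27 15-6 41 0 9 5 5 16 27 49 7 88 5 16 15 27 17 22 4 9-8 33-3-4-14-3-20-2-10 5-6 6-9 16-5 20 2 20 3 4 387 0z"/><path data-summit="260 602" data-summit-m="652" d="M81 346l-21 1 0 39 19 11 29 3 17 7 7 7 5 11-1 13-38 37 0 32-5 19 9 20 17 19 0 10-7 13-15 17-5 21 0 22-2 1 18-1 10 6 18 17 3 7 0 7 2 2 178 0-3-16 2-18 12-26 6-6 10-5 20 2 14 3 3 4 8-33-4-9-17-22-15-27-5-16-7-88-27-49-5-16-9-5-41 0-15 6-27 27-12 2-30-15-11-11-10-17-6-4-49 1z"/><path data-summit="248 124" data-summit-m="702" d="M324 38l-264 1 0 283 19-8 39-37 22-7 22-14 37 0 10-3 20-13 38-19 14-13 22-32 30-29 4-6 0-34 3-10 9-14 0-10-16-17z"/>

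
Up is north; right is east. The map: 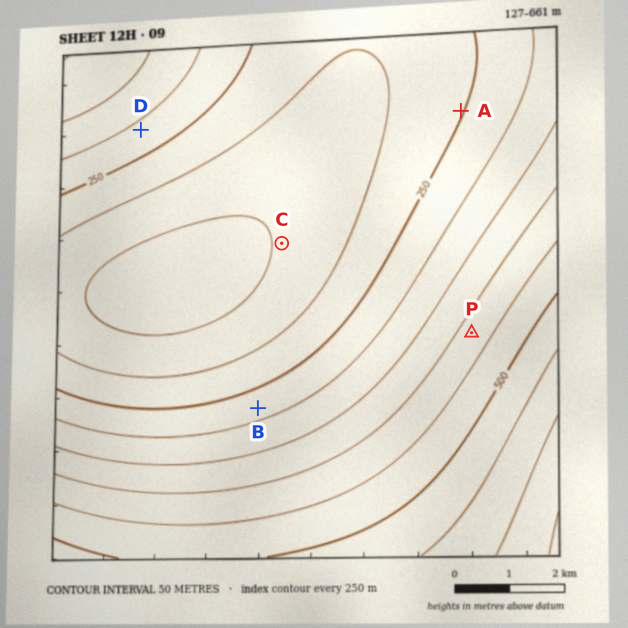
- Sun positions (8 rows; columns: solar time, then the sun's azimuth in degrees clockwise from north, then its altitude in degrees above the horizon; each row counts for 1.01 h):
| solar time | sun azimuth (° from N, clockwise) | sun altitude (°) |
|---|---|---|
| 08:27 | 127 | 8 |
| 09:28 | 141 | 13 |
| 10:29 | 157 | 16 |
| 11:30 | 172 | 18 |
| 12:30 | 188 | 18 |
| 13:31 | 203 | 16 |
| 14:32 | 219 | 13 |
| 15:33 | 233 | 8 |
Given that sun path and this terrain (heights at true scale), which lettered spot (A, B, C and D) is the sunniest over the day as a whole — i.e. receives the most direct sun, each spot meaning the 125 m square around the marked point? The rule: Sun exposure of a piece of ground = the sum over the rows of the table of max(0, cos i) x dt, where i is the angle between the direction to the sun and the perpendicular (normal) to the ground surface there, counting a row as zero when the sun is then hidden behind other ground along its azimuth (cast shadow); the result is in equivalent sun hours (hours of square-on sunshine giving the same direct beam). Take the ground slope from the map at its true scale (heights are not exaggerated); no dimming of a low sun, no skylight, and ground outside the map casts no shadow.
D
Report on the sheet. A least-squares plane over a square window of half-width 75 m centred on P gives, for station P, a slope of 5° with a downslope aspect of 303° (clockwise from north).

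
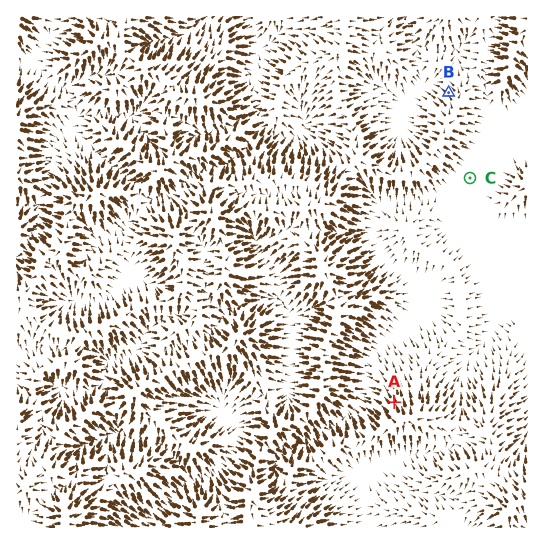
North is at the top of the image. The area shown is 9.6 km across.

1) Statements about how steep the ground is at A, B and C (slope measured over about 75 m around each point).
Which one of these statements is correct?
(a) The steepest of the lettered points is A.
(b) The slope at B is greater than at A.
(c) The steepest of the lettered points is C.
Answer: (a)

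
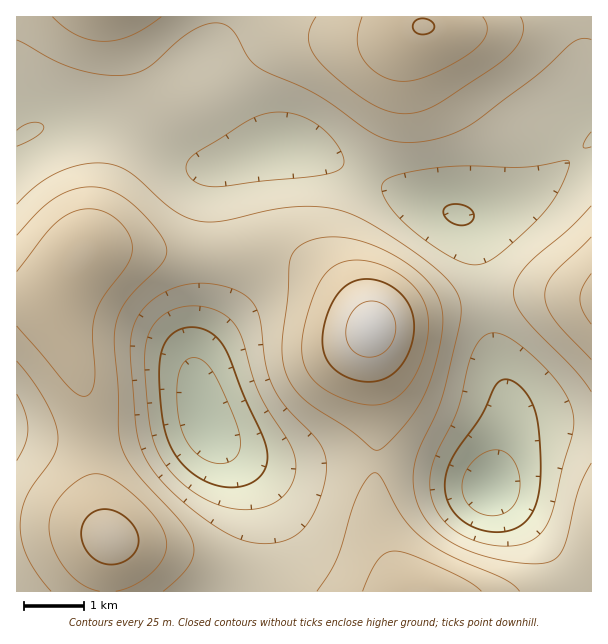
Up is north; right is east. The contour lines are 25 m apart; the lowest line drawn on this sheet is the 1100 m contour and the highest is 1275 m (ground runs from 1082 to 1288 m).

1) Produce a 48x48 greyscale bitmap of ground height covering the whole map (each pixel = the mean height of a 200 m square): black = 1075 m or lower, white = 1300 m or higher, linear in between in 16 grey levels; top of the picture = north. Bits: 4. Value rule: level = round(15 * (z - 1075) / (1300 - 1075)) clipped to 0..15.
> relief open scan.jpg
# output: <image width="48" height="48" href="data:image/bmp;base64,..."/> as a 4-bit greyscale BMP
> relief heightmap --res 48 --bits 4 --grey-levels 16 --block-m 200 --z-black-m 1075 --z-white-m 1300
<image width="48" height="48" href="data:image/bmp;base64,Qk32BAAAAAAAAHYAAAAoAAAAMAAAADAAAAABAAQAAAAAAIAEAAATCwAAEwsAABAAAAAAAAAAAAAAABEREQAiIiIAMzMzAERERABVVVUAZmZmAHd3dwCIiIgAmZmZAKqqqgC7u7sAzMzMAN3d3QDu7u4A////AHiJmqqqqZiHd3d3iIiZqru7u7qpmIh3d4iZq7u7qpmId3d3eIiZmqu7uqmYiHd3d4mau8zLuqmId3d3d4iJmqqqqZiHd3d3eImqu8zMu6mYd3d3d3iJmqqpmHdmVWZneImqvMzMu6mId3dnd3eImamZh2VURFVmeImqvMzMuqmHdmZmZneImZmYdlQzM0RWeImqu8zLuph2ZlVWZneImZmHZTIiIjRWeImau7u7qYdlVUVVVmd4iZiHVDIREiNWd4maq7uqmHZUREREVWd4iYh2VCERESNFZ4iZqqqph2VDMzM0VWZ4iIh2VCERESNFZ3iJmqqYdlQyIiM0RWZ4iIh2VDIREiNFZneImZmYdkMhESI0VWd4iIh3ZDIiIiNFVmeImZmIZUIRESI0Vmd4iIiHZUMiIjNFVmeImZmHZTIRESNEVneImZmHdlQzIzNEVmeJmZmHZDIRESNFZ3iJmZmYdlQzMzNEVneJmqmHZDIRESNWeImaqqqYdlRDMzNFVniZqqmHZDIREjRWeJqqu7qph2VDMzRFVoiaqqmHVDIREjVniaq7zLuph2VEM0RVZ4mqqqmHVDIRI0VniavMzcy6l2VEREVWd5mquqmHVDIiI0VomrvN3d3KmGVURFVneJqruqmHVDIiNEV4mrzN7u3LqHZVRVZ3iaq7uqmHZUMzNFZ4mrzd7u3LqHZVVWd4mau7u6mHZURERVZ4iavN7u3LqHZlZneJmru7u6mYdlVVVWZ4iavN3u3LqHZmZniJqru7u6qYd2ZmZmd4iavM3dzKmHZmZ3iZqru7u7qpiHd2d3d4iaq8zMu6h3ZmZ3iZqqu7u7upmId3d3eIiZqru7qZh2ZWZniJmqq7zLu6mYiIeIiIiZmqqqmHdlVVVmeImZq7vMu6mYiIiIiIiJmZmYh2VURFVWZ4iZqru7u6mYh3d3iIiIiIiHdlVERERVZneImqu7uqmId3d3d3iIiId2ZURDM0RFVmd3iaqqqpiHdmZmd3d3d3ZmVUQzM0RFVWZ3iJmZmYh3ZmZmZmZmZmZlVEQzNEREVVZmd4iZiIdmZVVVVWZmZmVVVERERERFVVVmZ3eIh3ZmVVVVVVVVVVVVVVRERFVVVVVVZmd3d2ZlVVVVRERFVVVVVVVVVVVVVVVVVWZmZmZlVVVUREREVVVmZmZmZlVVVVVVVVVmZmZmVVVVREREVVZmd3dmZmZmVVVVVVVWZmZmZmVVVERFVWZ3d3d3dmZmZVVVVVVWZmZmZmZVVVVVVmd4iIiHd2ZmZlVVVVVmZmZmZmZmVVVWZ3iImZiId3dmZmVVVmZmZmZmZmZmZmZmd4iZmZmYiHd2ZmZmZmZmZmZmZmZmZmd3iJmaqqqZmId3ZmZmZmd3d3d2ZmZmZ3d4iZqqq6qqmYh3d2ZmZ3d3d3d3ZmZmd3eImZqru7u6qZiId3Znd3iIiId3dmZnd3iImaqru7u7qqmId3d3d4iZmYiHd2Z3d3iImaqrvMy7uqmYh3d3eImZqZmId3d3d4iImZqrvMzLuqmYh3dw=="/>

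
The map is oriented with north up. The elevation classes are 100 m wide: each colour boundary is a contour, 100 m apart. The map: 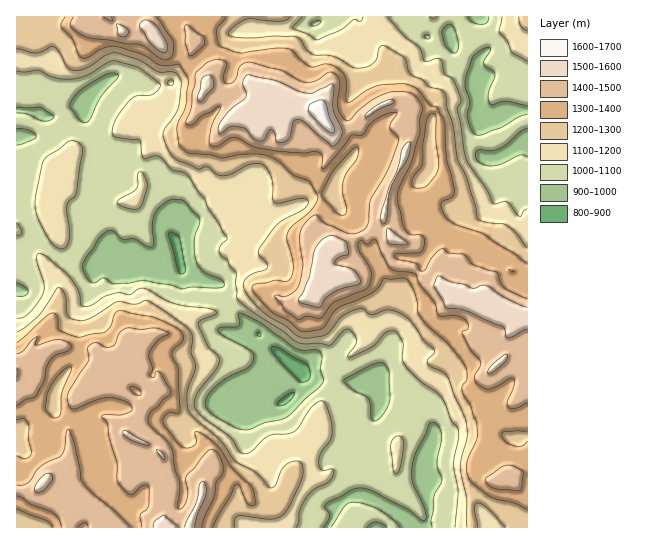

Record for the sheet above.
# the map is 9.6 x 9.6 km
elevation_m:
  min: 870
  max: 1650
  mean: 1230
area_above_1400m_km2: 19.2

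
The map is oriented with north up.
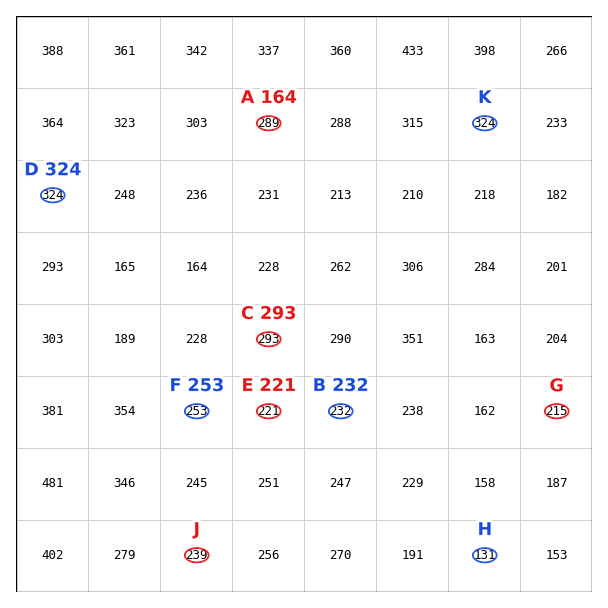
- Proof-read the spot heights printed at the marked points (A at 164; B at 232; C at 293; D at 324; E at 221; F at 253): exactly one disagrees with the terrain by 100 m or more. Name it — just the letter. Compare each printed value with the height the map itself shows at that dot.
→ A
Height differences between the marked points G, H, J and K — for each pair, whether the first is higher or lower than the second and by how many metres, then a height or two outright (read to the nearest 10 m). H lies lower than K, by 190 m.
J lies higher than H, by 110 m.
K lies higher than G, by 110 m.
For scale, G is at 210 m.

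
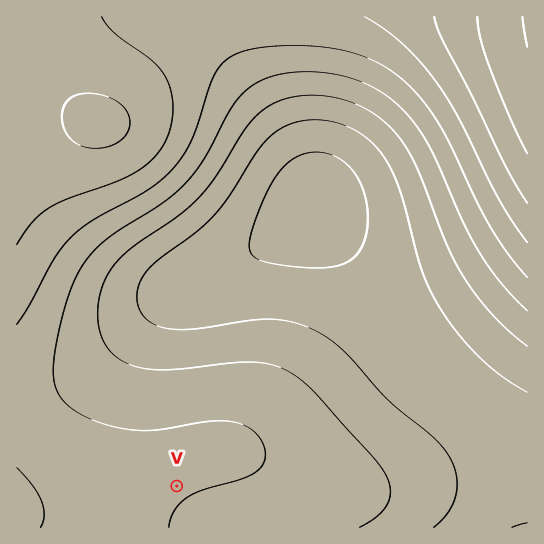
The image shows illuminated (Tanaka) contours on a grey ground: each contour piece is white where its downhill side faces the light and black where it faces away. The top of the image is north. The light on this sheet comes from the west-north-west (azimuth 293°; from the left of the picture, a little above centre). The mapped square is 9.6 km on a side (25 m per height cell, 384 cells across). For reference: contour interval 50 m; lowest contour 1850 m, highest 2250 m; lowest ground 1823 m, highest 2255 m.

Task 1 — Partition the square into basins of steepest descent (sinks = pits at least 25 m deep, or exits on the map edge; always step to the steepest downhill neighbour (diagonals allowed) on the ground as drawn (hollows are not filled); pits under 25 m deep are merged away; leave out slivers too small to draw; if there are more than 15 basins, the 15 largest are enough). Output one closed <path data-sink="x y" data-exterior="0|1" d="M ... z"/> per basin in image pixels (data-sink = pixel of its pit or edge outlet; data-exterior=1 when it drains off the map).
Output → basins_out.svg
<path data-sink="314 203" data-exterior="0" d="M527 16l-510 0-1 493 2 2 17 0 22-4 22-8 68-31 58-17 30 0 48 22 34 11 14 3 31 0 25-7 22-11 30-22 38-40 51-69z"/><path data-sink="527 527" data-exterior="1" d="M527 339l-58 78-38 36-22 16-22 11-25 7-39-2-33-9-55-25-21-2-27 6-29 9-101 43-22 4-18-2-1 18 511 1z"/>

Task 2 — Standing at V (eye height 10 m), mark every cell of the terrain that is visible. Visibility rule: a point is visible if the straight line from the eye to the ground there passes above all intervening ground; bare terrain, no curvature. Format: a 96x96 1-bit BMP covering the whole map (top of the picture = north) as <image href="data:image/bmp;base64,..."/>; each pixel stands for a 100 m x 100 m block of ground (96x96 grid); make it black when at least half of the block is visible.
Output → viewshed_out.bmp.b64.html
<image width="96" height="96" href="data:image/bmp;base64,Qk2+BAAAAAAAAD4AAAAoAAAAYAAAAGAAAAABAAEAAAAAAIAEAAATCwAAEwsAAAIAAAAAAAAA////AAAAAAA///////gAAAAAAAD///////4AAAAAAAD///////+AAAAAAAD////////AAAAAAAD////////gAAAAAAD////////gAAAAAAD////////gAAAAAAD////////gAAAAAAD////////AAAAAAAD///////+AAAAAAAD///////8AAAAAAAD///////4AAAAAAAD///////wAAAAAAAD///////gAAAAAAAD///////AAAAAAAAD//////+AAAAAAAAD//4AP/4AAAAAAAAD//gAAPAAAAAAAAAD/+AAAAAAAAAAAAAD/8AAAAAAAAAAAAAD/4AAAAAAAAAAAAAD/4AAAAAAAAAAAAAD/wAAAAAAAAAAAAAD/wAAAAAAAAAAAAAD/wAAAAAAAAAAAAAD/wAAAAAAAAAAAAAD/wAAAAAAAAAAAAAD/wAAAAAAAAAAAAAD/wAAAAAAAAAAAAAD/wAAAAAAAAAAAAAD/wAAAAAAAAAAAAAD/wAAAAAAAAAAAAAD/wAAAAAAAAAAAAAD/wAAAAAAAAAAAAAD/4AAAAAAAAAAAAAD/4AAAAAAAAAAAAAD/4AAAAAAAAAAAAAH/4AAAAAAAAAAAAAP/4AAAAAAAAAAAAAf/8AAAAAAAAAAAAA//8AAAAAAAAAAAAB//8AAAAAAAAAAAAB//+AAAAAAAAAAAAD//+AAAAAAAAAAAAH///AAAAAAAAAAAAP///AAAAAAAAAAAAf///gAAAAAAAAAAAf///gAAAAAAAAAAA////wAAAAAAAAAAB////4AAAAAAAAAAB////8AAAAAAAAAAD////+AAAAAAAAAAH/////AAAAAAAAAAH/////gAAAAAAAAAP/////4AAAAAAAAAP/////+AAAAAAAAAf//////AAAAAAAAAf//////wAAAAAAAA///////4AAAAAAAA///////+AAAAAAAB////////AAAAAAAB////////gAAAAAAB////////wAAAAAAD//9/////4AAAAAAD//8/////8AAAAAAH//8/////+AAAAAAH//8f/////AAAAAAP//8P/////gAAAAAP//8H/////gAAAAAf//8D/////wAAAAAf//8A/////4AAAAA///8Af////4AAAAB///8AD////8AAAAB///8AAP///+AAAAD///8AAAf//+AAAAH///8AAAB///AAAAP///8AAAAP//gAAA////8AAAAD//4AAB////8AAAAA//8AAH////8AAAAA///gA/////8AAAAAf/////////8AAAAAP/////////8AAAAAP/////////8AAAAAP/////////8AAAAAP/////////8AAAAAH/////////8AAAAAH/////////8AAAAAH/////////8AAAAAH/////////8AAAAAH/////////8AAAAAH/////////8AAAAAH/////////8AAAAAH/////////8AAAAAH/////////8AAAAAH/////////8AAAAAP/////////8="/>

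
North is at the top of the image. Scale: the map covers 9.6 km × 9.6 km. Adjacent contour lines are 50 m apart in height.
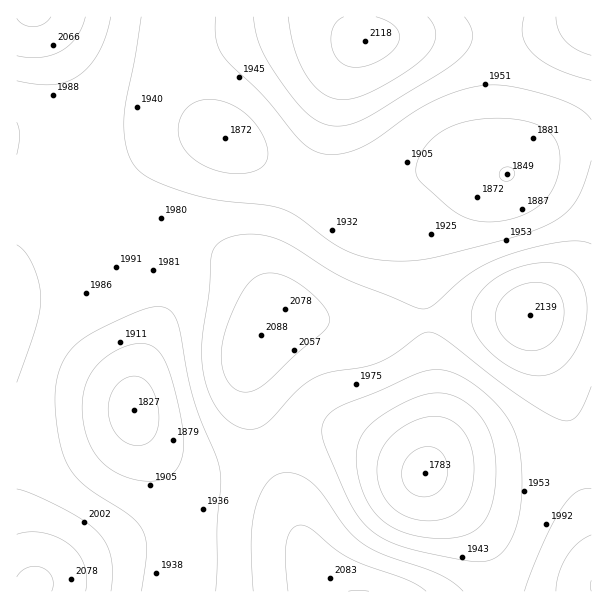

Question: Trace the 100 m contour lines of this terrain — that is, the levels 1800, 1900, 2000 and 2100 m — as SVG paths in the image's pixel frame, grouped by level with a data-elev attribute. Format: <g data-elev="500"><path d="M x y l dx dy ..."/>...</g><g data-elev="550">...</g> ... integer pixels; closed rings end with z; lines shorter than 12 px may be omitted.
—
<g data-elev="1800"><path d="M422 497l-9-3-8-7-3-10 0-9 4-9 7-7 10-5 9 0 8 4 5 7 3 9-1 10-4 9-5 6-7 4z"/></g><g data-elev="1900"><path d="M425 537l-17-3-13-5-12-8-9-9-8-14-6-15-3-16 0-15 2-11 5-9 7-8 10-8 18-11 18-8 14-4 12 0 12 3 12 7 10 10 9 12 6 13 3 15 1 18-1 18-3 14-4 12-6 9-6 6-9 5-12 3-15 1z"/><path d="M138 480l-12-3-12-5-9-7-8-9-7-10-4-12-3-14-1-15 4-22 5-9 7-10 10-8 11-7 12-4 10-2 8 2 7 4 6 7 5 9 12 43 5 36-4 18-4 8-5 5-7 4-8 2z"/><path d="M477 221l-12-4-12-7-35-31-2-6 0-8 4-10 6-9 10-11 12-7 14-5 17-4 21-1 19 2 17 4 12 7 9 12 3 16-3 21-9 17-13 12-17 8-21 5z"/><path d="M227 173l-15-4-14-7-10-9-7-10-3-12 2-12 6-10 9-7 9-2 9-1 11 3 10 4 18 14 12 18 4 17-1 6-4 5-6 4-9 3z"/></g><g data-elev="2000"><path d="M111 591l1-18-1-16-5-14-8-10-12-11-20-12-31-15-18-6"/><path d="M463 591l-10-9-15-8-54-19-20-10-18-17-22-31-10-13-14-9-13-3-11 3-7 6-8 11-5 15-5 32 2 52"/><path d="M591 489l-7 0-8 3-7 7-8 10-19 36-18 46"/><path d="M17 382l19-55 3-15 2-13-2-17-6-16-7-13-9-8"/><path d="M591 244l-13-3-20 1-30 7-28 9-29 15-37 32-11 4-9-2-69-28-18-10-34-22-15-8-23-5-22 2-15 7-6 11-3 37-6 41-1 19 3 29 4 13 6 12 7 10 8 7 9 5 9 2 9-1 9-4 31-34 17-12 15-6 33-5 16-4 16-9 26-19 8-3 7 2 9 5 71 54 27 18 18 9 9 1 7-4 7-10 8-21"/><path d="M17 81l19 3 17 1 13-3 12-6 11-10 10-13 7-17 5-19"/><path d="M253 17l3 18 6 16 12 20 17 25 12 14 11 9 12 5 12 2 15-2 16-8 70-42 19-14 10-10 4-11-1-10-7-12"/><path d="M524 17l-2 12 1 9 4 9 7 7 9 8 14 7 34 11"/></g><g data-elev="2100"><path d="M52 591l1-6-1-7-4-6-6-4-7-2-8 2-6 3-4 6"/><path d="M369 591l-21 0"/><path d="M524 350l12 0 10-3 10-9 6-12 2-14-2-12-6-10-10-6-13-2-16 5-13 9-7 12-1 13 5 12 10 11z"/><path d="M17 18l6 6 10 3 11-3 7-7"/><path d="M344 17l-7 4-4 6-2 9 1 11 3 8 5 7 7 4 9 1 12-2 13-5 11-9 7-9 0-7-3-8-8-6-12-4"/></g>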